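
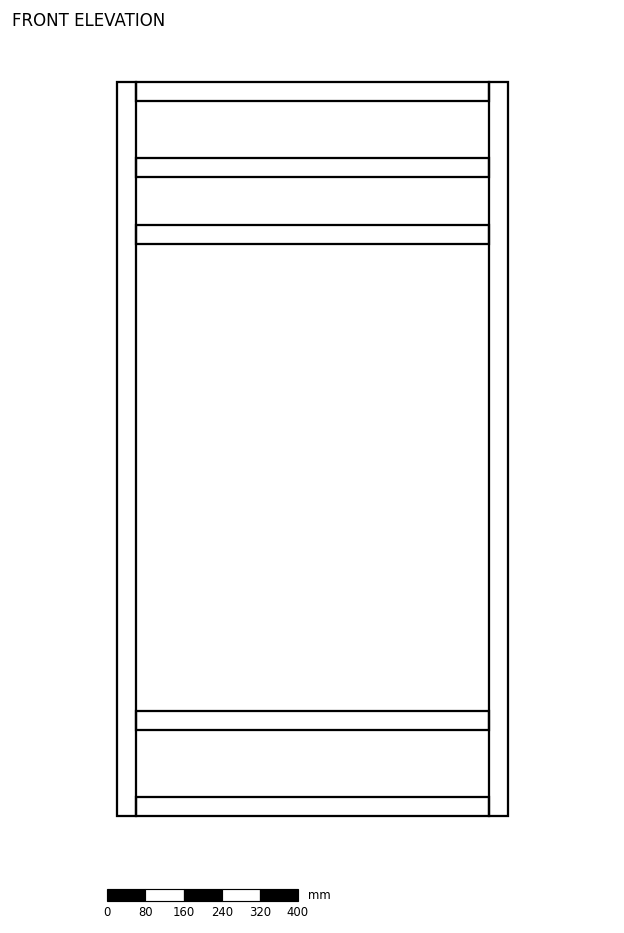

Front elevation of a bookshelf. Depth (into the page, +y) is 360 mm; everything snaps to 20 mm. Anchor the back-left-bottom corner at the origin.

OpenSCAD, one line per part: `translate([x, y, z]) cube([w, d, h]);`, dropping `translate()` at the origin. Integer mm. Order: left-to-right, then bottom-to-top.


cube([40, 360, 1540]);
translate([40, 0, 0]) cube([740, 360, 40]);
translate([40, 0, 180]) cube([740, 360, 40]);
translate([40, 0, 1200]) cube([740, 360, 40]);
translate([40, 0, 1340]) cube([740, 360, 40]);
translate([40, 0, 1500]) cube([740, 360, 40]);
translate([780, 0, 0]) cube([40, 360, 1540]);


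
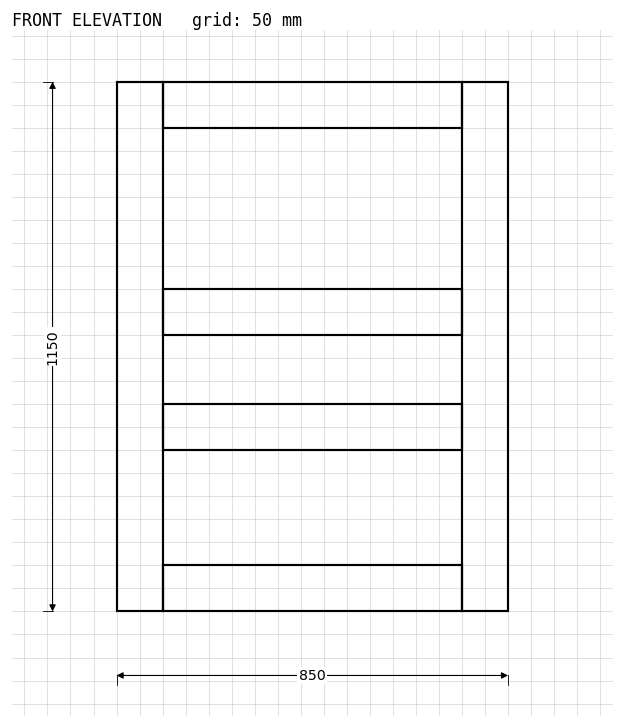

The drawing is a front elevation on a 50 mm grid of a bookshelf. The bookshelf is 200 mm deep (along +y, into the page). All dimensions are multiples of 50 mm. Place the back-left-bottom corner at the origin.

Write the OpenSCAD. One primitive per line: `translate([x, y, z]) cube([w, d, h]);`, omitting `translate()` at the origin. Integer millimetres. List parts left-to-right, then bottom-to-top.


cube([100, 200, 1150]);
translate([100, 0, 0]) cube([650, 200, 100]);
translate([100, 0, 350]) cube([650, 200, 100]);
translate([100, 0, 600]) cube([650, 200, 100]);
translate([100, 0, 1050]) cube([650, 200, 100]);
translate([750, 0, 0]) cube([100, 200, 1150]);


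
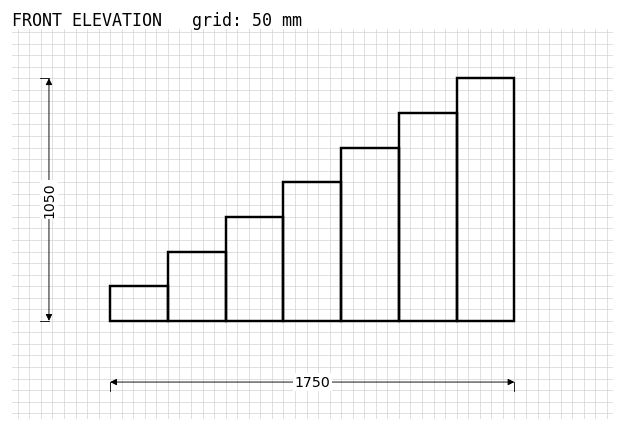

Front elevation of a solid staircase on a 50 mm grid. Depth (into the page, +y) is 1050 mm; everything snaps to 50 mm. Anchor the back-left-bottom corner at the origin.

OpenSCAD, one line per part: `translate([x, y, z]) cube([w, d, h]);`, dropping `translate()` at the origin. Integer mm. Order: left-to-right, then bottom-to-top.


cube([250, 1050, 150]);
translate([250, 0, 0]) cube([250, 1050, 300]);
translate([500, 0, 0]) cube([250, 1050, 450]);
translate([750, 0, 0]) cube([250, 1050, 600]);
translate([1000, 0, 0]) cube([250, 1050, 750]);
translate([1250, 0, 0]) cube([250, 1050, 900]);
translate([1500, 0, 0]) cube([250, 1050, 1050]);


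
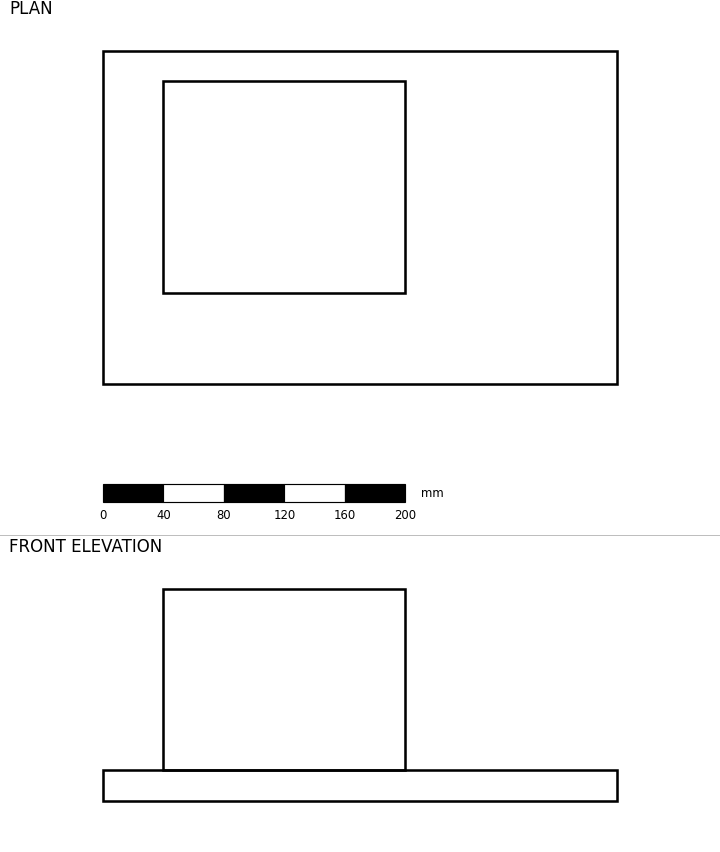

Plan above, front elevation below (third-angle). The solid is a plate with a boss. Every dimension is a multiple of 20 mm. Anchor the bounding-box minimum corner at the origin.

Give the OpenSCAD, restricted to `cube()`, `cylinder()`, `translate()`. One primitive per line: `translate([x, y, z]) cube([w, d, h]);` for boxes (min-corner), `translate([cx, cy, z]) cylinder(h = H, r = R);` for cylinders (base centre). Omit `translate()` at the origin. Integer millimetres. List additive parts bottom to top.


cube([340, 220, 20]);
translate([40, 60, 20]) cube([160, 140, 120]);


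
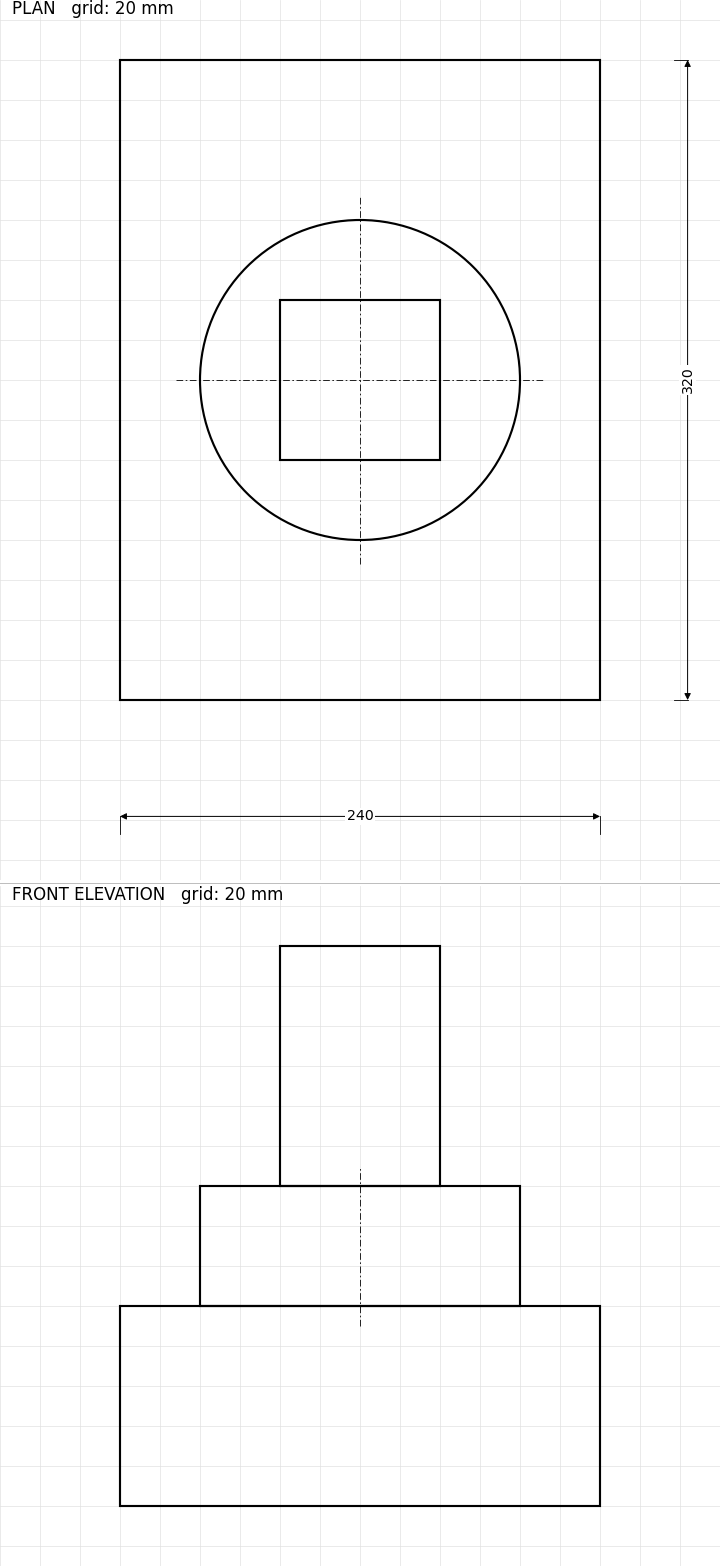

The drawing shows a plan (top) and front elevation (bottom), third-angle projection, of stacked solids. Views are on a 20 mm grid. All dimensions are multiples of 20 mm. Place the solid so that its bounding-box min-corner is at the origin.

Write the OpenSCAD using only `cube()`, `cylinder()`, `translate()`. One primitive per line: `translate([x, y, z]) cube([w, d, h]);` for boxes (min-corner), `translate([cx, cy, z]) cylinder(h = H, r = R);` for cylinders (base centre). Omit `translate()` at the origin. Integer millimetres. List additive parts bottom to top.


cube([240, 320, 100]);
translate([120, 160, 100]) cylinder(h = 60, r = 80);
translate([80, 120, 160]) cube([80, 80, 120]);


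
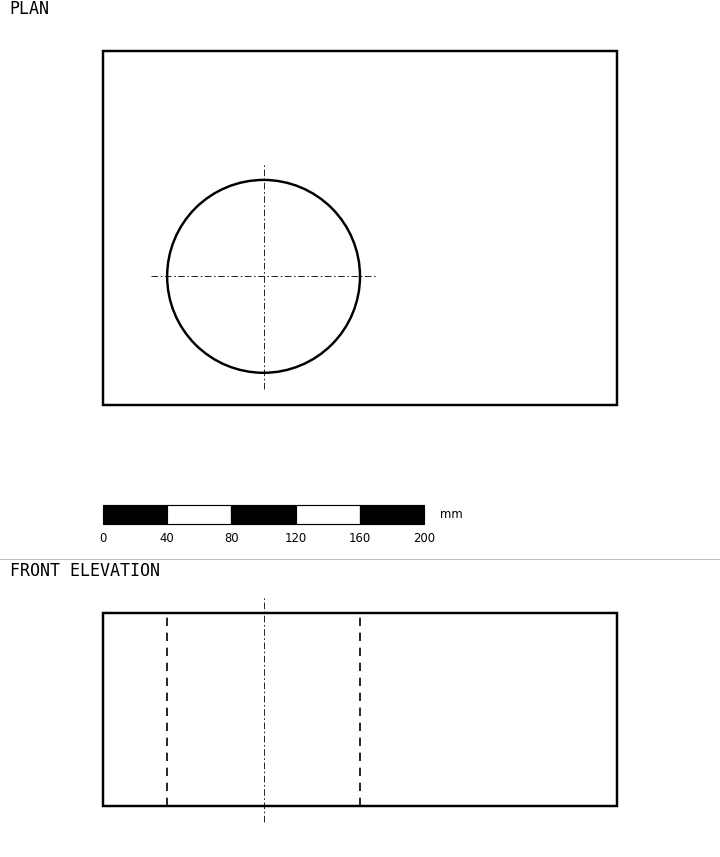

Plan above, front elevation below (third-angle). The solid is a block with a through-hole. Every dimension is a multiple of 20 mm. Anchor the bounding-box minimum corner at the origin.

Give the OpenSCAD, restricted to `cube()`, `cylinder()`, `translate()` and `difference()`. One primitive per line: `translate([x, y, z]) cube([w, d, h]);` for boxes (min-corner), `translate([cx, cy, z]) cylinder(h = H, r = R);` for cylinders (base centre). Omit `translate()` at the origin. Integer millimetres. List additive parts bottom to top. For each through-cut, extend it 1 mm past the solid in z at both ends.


difference() {
  cube([320, 220, 120]);
  translate([100, 80, -1]) cylinder(h = 122, r = 60);
}


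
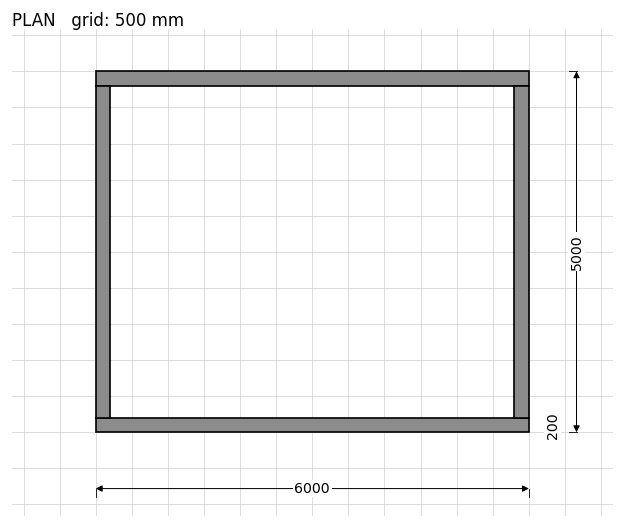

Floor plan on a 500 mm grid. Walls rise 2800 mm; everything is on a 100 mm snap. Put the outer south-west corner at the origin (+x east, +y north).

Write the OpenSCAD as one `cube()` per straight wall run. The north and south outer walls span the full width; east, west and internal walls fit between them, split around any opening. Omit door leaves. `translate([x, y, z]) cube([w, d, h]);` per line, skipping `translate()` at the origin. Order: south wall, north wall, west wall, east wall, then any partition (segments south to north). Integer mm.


cube([6000, 200, 2800]);
translate([0, 4800, 0]) cube([6000, 200, 2800]);
translate([0, 200, 0]) cube([200, 4600, 2800]);
translate([5800, 200, 0]) cube([200, 4600, 2800]);


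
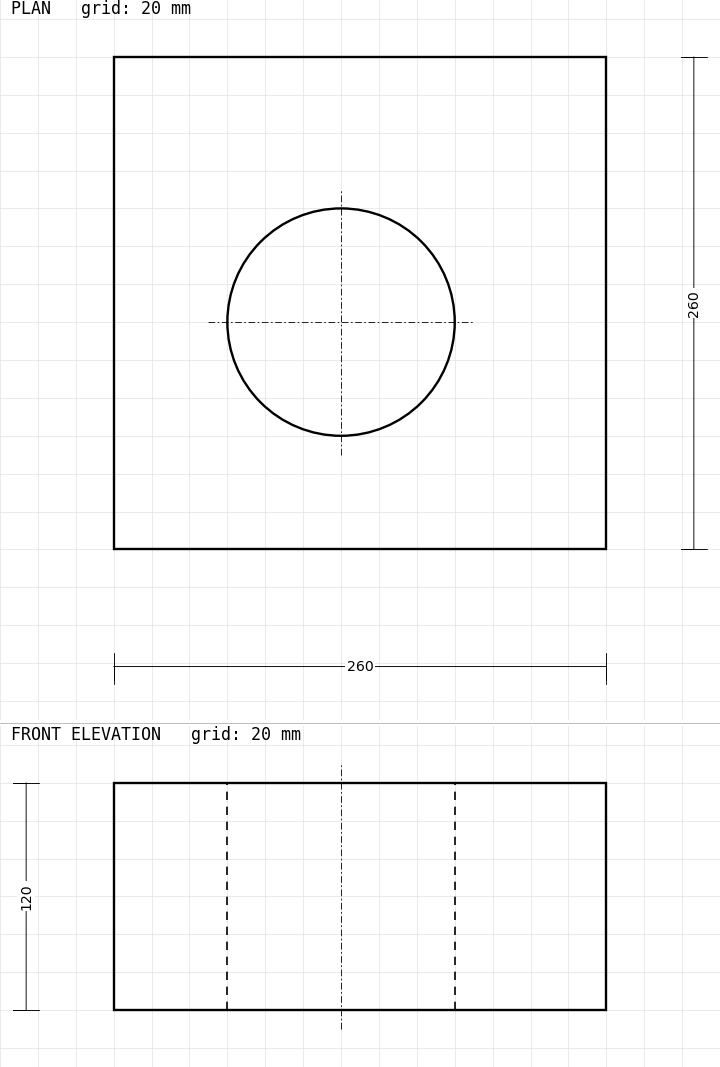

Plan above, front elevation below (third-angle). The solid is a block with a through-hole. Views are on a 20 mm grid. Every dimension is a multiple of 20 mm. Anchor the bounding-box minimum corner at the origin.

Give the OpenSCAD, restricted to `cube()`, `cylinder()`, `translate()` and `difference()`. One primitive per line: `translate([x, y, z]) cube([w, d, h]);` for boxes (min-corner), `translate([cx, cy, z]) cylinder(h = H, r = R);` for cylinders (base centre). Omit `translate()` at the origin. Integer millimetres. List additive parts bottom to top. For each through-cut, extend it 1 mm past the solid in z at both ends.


difference() {
  cube([260, 260, 120]);
  translate([120, 120, -1]) cylinder(h = 122, r = 60);
}


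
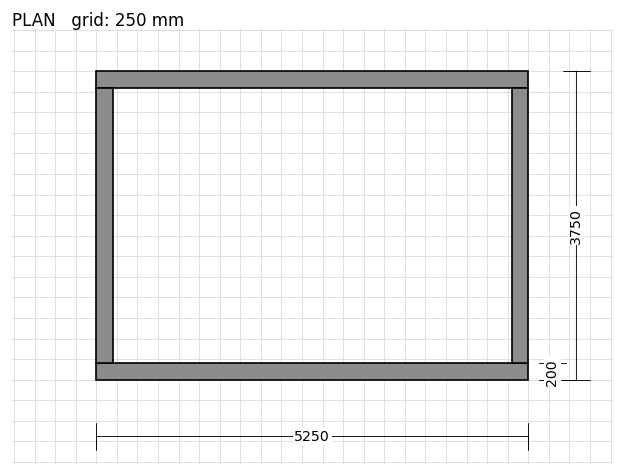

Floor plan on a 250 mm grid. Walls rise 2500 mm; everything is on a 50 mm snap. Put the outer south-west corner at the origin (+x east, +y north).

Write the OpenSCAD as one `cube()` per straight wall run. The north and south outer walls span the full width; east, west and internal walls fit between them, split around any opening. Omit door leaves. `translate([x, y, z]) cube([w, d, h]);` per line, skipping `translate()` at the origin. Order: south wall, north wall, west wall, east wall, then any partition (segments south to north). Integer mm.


cube([5250, 200, 2500]);
translate([0, 3550, 0]) cube([5250, 200, 2500]);
translate([0, 200, 0]) cube([200, 3350, 2500]);
translate([5050, 200, 0]) cube([200, 3350, 2500]);


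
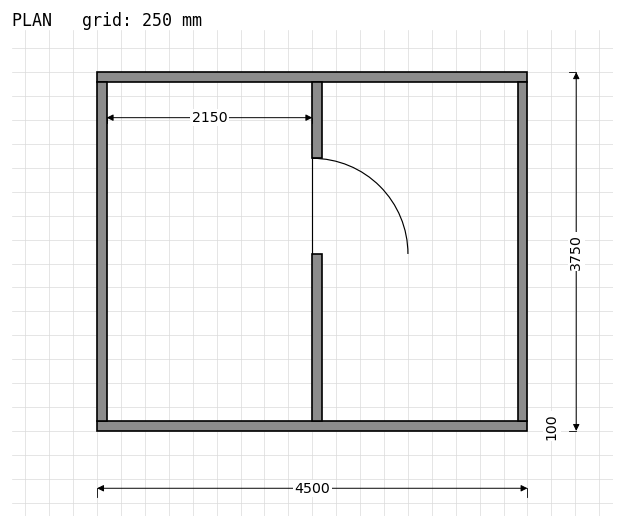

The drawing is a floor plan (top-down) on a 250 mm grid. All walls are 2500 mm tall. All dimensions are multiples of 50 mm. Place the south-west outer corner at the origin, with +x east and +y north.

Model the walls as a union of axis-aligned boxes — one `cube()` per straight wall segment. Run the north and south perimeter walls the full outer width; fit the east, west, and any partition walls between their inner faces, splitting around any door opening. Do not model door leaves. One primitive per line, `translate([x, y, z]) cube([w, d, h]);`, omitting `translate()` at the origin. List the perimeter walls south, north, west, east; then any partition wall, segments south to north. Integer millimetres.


cube([4500, 100, 2500]);
translate([0, 3650, 0]) cube([4500, 100, 2500]);
translate([0, 100, 0]) cube([100, 3550, 2500]);
translate([4400, 100, 0]) cube([100, 3550, 2500]);
translate([2250, 100, 0]) cube([100, 1750, 2500]);
translate([2250, 2850, 0]) cube([100, 800, 2500]);


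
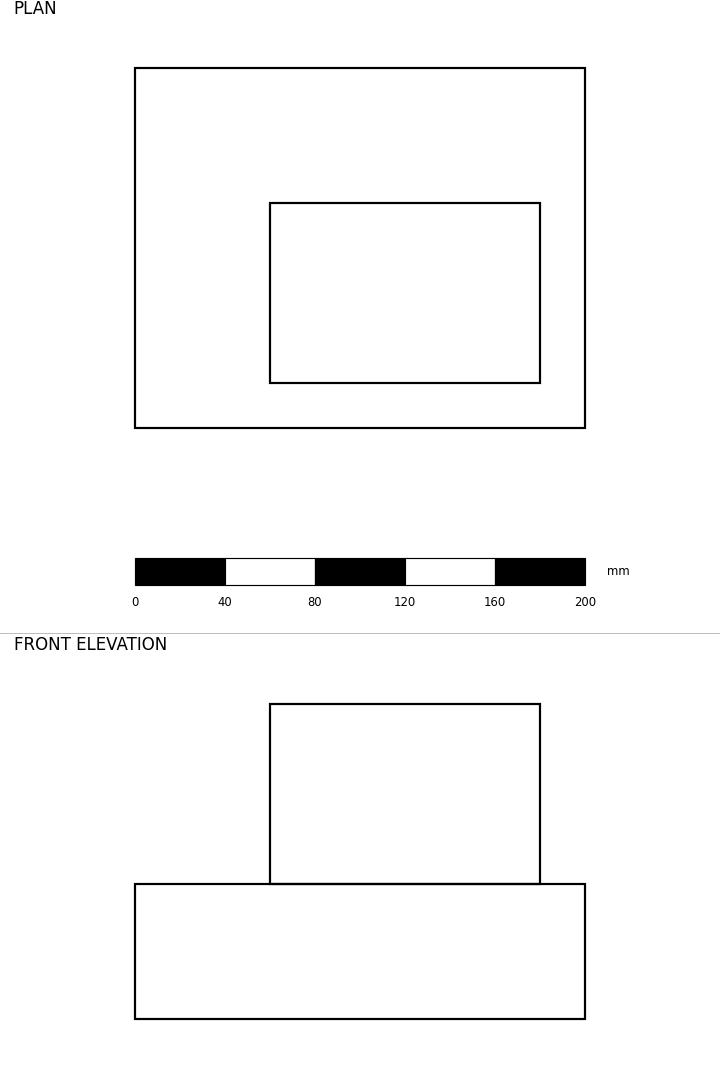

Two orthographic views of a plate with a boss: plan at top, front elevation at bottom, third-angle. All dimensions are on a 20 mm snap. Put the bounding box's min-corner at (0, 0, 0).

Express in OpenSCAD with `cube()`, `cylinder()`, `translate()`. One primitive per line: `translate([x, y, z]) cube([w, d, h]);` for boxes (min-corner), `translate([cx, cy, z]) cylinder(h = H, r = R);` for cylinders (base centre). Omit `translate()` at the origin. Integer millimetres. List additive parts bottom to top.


cube([200, 160, 60]);
translate([60, 20, 60]) cube([120, 80, 80]);


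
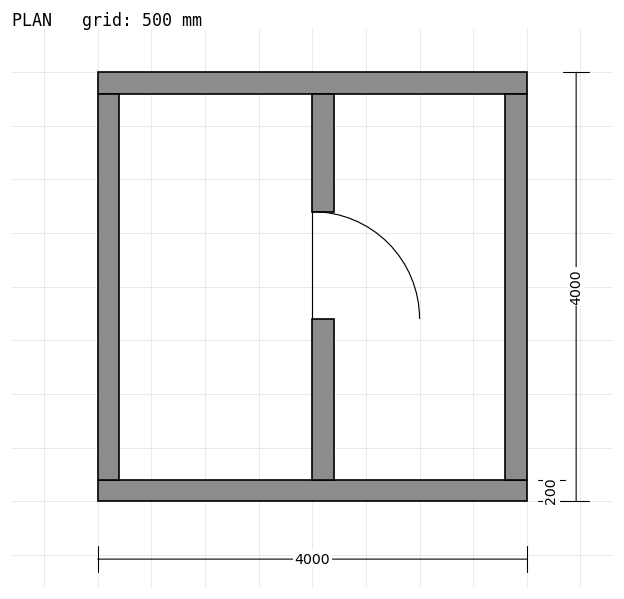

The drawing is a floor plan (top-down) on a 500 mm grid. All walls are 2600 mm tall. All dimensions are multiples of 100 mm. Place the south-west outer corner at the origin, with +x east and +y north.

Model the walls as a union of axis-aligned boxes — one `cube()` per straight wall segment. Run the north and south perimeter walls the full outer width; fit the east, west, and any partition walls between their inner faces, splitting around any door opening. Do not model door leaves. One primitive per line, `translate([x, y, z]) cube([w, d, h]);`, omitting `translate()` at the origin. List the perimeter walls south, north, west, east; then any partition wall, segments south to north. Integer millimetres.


cube([4000, 200, 2600]);
translate([0, 3800, 0]) cube([4000, 200, 2600]);
translate([0, 200, 0]) cube([200, 3600, 2600]);
translate([3800, 200, 0]) cube([200, 3600, 2600]);
translate([2000, 200, 0]) cube([200, 1500, 2600]);
translate([2000, 2700, 0]) cube([200, 1100, 2600]);


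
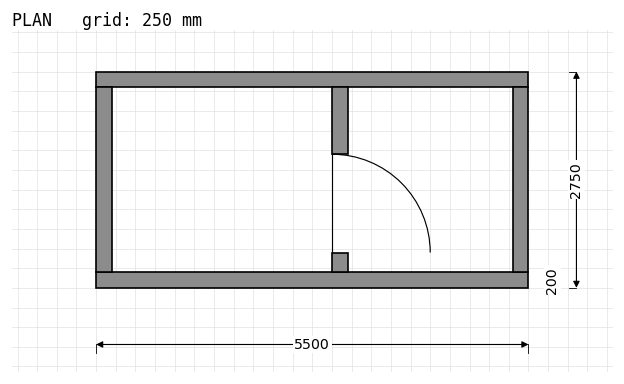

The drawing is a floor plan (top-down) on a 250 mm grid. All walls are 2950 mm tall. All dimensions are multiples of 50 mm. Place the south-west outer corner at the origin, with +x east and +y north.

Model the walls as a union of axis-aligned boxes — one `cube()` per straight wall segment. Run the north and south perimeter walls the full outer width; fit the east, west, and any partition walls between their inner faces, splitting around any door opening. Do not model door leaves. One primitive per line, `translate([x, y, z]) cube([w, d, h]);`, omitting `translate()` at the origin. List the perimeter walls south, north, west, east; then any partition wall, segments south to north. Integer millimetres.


cube([5500, 200, 2950]);
translate([0, 2550, 0]) cube([5500, 200, 2950]);
translate([0, 200, 0]) cube([200, 2350, 2950]);
translate([5300, 200, 0]) cube([200, 2350, 2950]);
translate([3000, 200, 0]) cube([200, 250, 2950]);
translate([3000, 1700, 0]) cube([200, 850, 2950]);


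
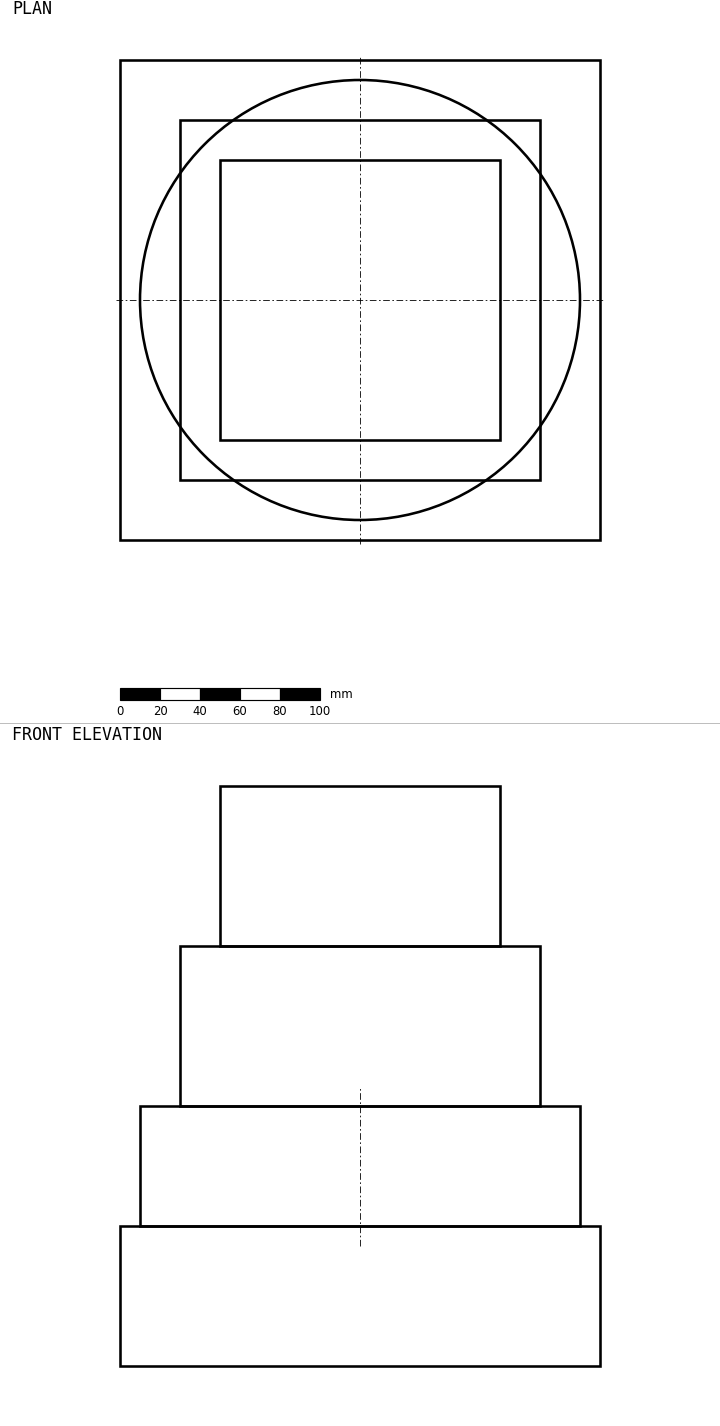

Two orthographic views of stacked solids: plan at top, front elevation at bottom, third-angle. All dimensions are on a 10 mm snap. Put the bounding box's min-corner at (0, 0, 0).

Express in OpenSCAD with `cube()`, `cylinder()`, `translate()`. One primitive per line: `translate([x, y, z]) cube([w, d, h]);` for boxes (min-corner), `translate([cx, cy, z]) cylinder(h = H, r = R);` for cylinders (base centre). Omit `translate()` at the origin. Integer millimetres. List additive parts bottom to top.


cube([240, 240, 70]);
translate([120, 120, 70]) cylinder(h = 60, r = 110);
translate([30, 30, 130]) cube([180, 180, 80]);
translate([50, 50, 210]) cube([140, 140, 80]);


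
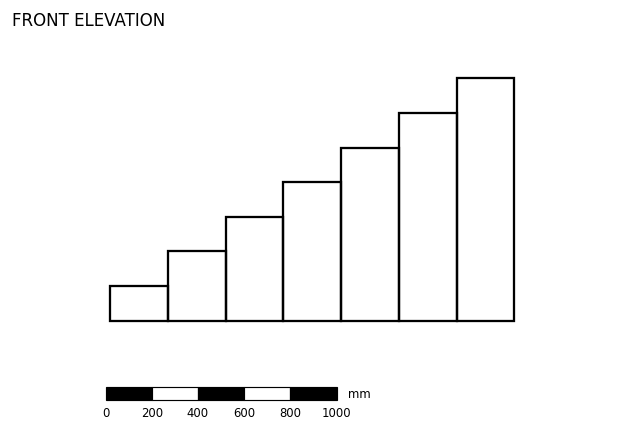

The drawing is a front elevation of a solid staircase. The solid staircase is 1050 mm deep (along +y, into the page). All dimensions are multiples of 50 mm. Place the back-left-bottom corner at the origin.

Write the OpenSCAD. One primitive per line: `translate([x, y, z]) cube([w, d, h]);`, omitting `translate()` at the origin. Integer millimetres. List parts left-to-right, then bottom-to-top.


cube([250, 1050, 150]);
translate([250, 0, 0]) cube([250, 1050, 300]);
translate([500, 0, 0]) cube([250, 1050, 450]);
translate([750, 0, 0]) cube([250, 1050, 600]);
translate([1000, 0, 0]) cube([250, 1050, 750]);
translate([1250, 0, 0]) cube([250, 1050, 900]);
translate([1500, 0, 0]) cube([250, 1050, 1050]);


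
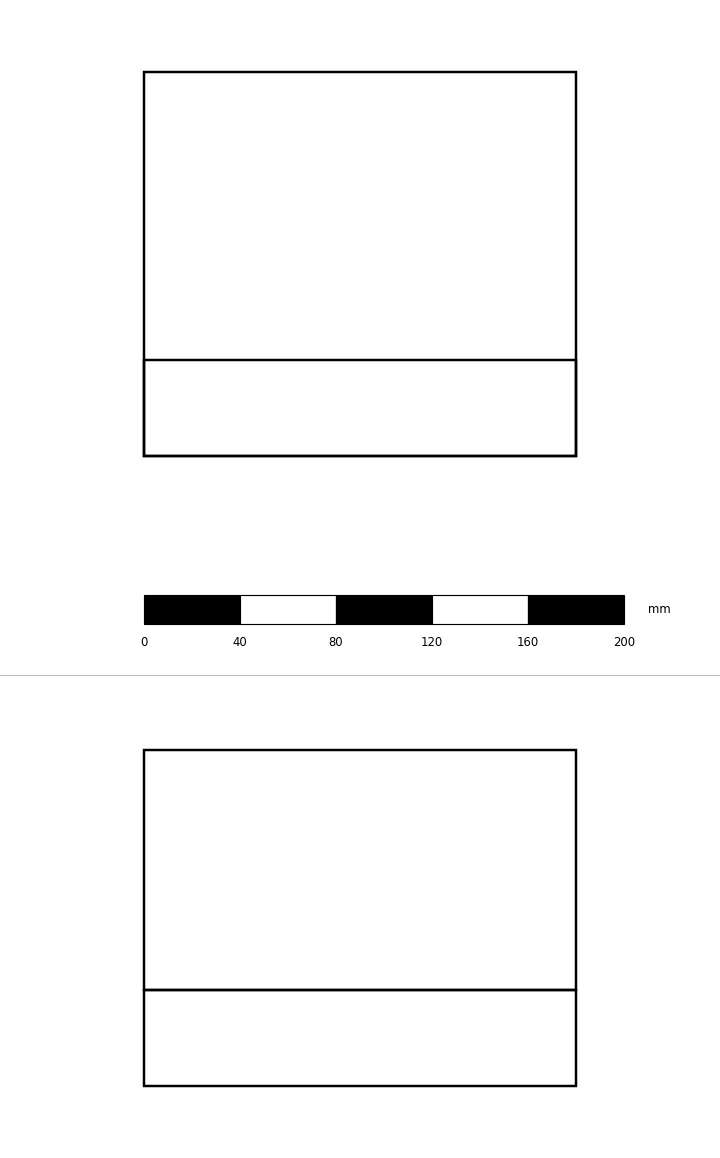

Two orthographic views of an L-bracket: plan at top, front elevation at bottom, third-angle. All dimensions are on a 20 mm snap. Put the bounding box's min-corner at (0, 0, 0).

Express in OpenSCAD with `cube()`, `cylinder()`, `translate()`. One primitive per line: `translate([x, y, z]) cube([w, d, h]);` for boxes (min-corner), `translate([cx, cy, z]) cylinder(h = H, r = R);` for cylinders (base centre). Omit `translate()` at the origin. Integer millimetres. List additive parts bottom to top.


cube([180, 160, 40]);
translate([0, 0, 40]) cube([180, 40, 100]);


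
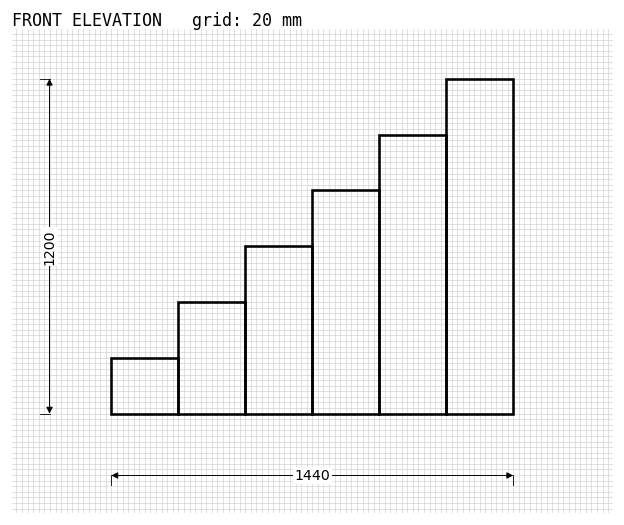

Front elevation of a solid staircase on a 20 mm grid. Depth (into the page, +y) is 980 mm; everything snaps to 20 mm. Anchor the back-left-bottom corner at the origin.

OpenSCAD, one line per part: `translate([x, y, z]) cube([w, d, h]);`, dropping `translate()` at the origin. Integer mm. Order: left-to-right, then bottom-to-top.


cube([240, 980, 200]);
translate([240, 0, 0]) cube([240, 980, 400]);
translate([480, 0, 0]) cube([240, 980, 600]);
translate([720, 0, 0]) cube([240, 980, 800]);
translate([960, 0, 0]) cube([240, 980, 1000]);
translate([1200, 0, 0]) cube([240, 980, 1200]);


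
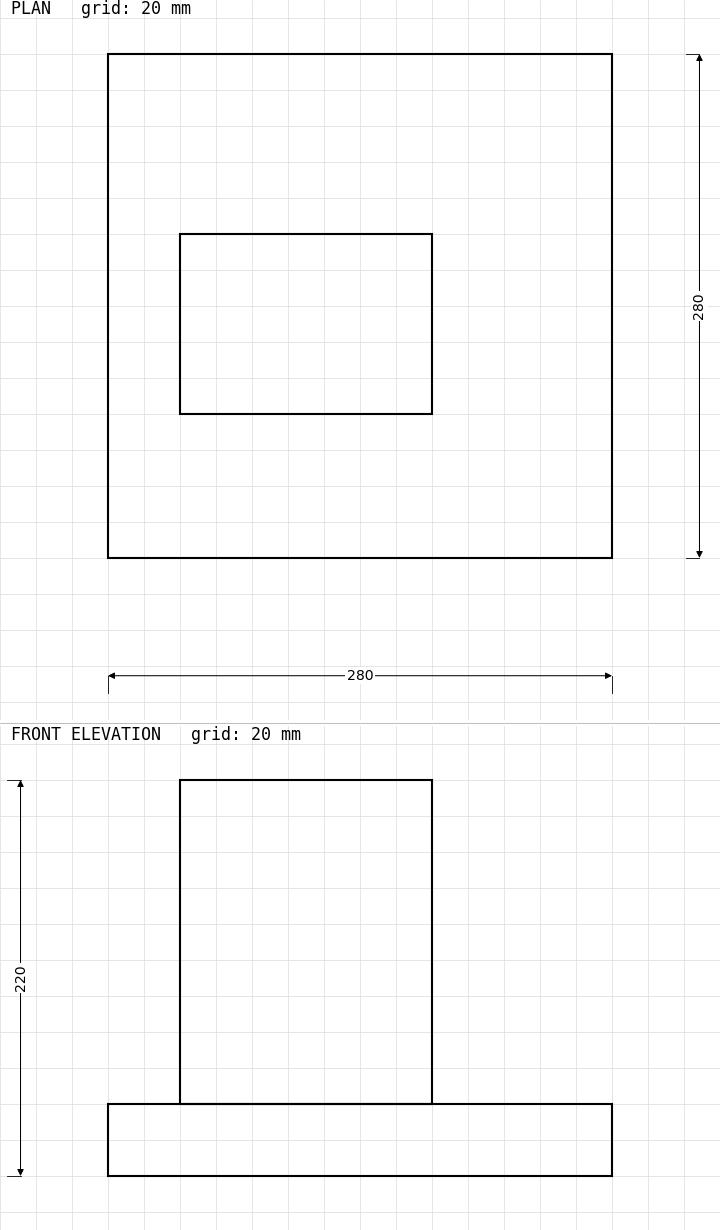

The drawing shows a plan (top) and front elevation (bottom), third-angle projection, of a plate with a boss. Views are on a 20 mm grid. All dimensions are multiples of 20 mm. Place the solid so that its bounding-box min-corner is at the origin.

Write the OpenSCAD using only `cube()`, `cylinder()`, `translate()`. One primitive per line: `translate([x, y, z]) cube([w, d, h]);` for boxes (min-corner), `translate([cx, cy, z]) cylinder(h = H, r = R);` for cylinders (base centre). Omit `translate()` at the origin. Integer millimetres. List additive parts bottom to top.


cube([280, 280, 40]);
translate([40, 80, 40]) cube([140, 100, 180]);


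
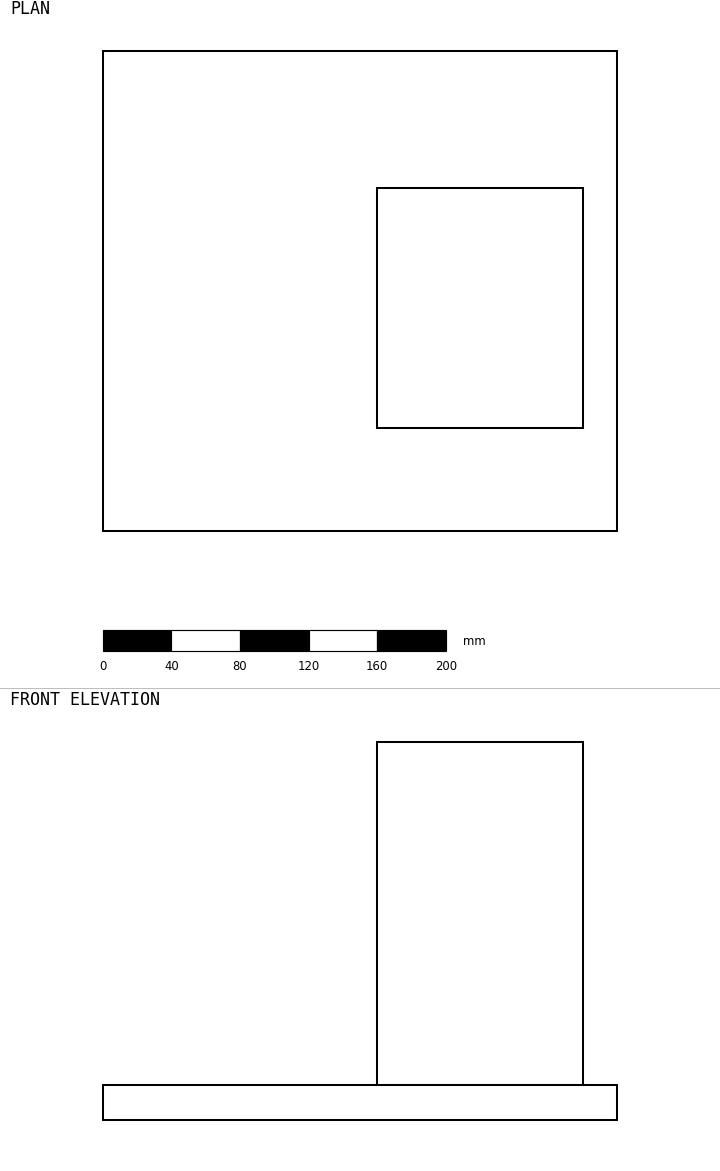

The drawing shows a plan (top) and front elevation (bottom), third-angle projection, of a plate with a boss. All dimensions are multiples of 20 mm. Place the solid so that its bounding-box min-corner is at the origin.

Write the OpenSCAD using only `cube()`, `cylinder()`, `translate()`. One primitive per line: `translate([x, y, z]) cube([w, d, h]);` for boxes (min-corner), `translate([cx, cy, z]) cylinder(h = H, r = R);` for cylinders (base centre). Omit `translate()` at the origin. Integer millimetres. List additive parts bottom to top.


cube([300, 280, 20]);
translate([160, 60, 20]) cube([120, 140, 200]);


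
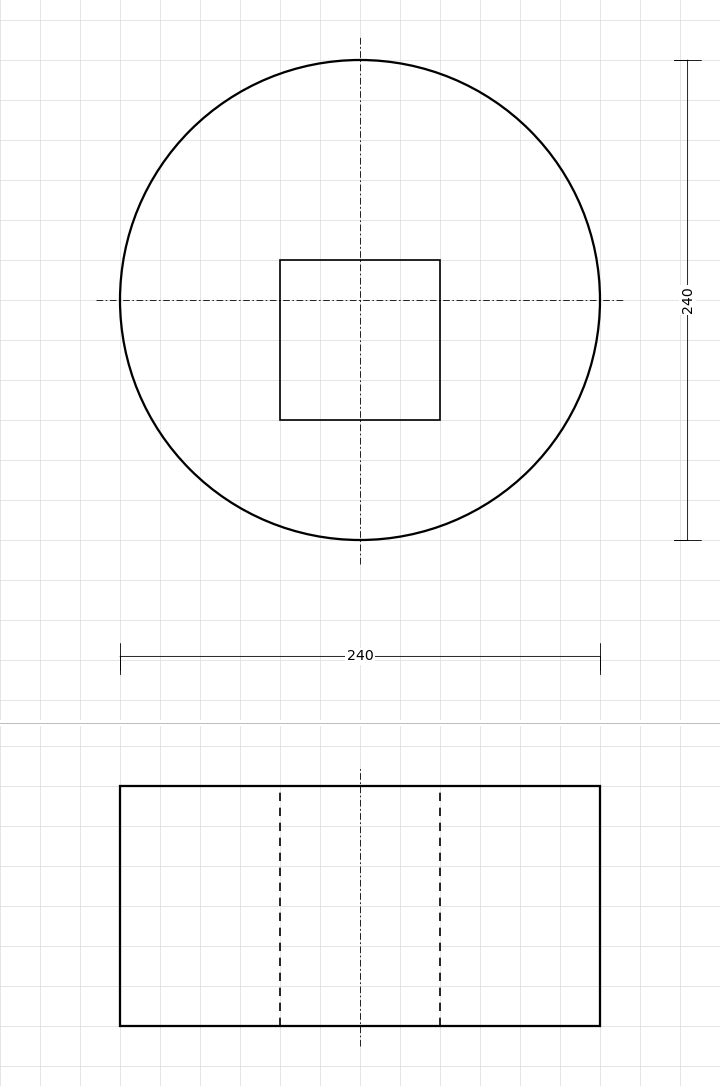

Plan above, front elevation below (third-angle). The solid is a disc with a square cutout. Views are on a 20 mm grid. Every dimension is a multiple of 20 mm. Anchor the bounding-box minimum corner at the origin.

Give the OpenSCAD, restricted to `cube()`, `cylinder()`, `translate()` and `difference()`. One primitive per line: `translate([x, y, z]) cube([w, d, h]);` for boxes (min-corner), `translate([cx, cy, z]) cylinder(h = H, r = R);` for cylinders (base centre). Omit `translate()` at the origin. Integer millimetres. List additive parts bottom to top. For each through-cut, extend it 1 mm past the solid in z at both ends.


difference() {
  translate([120, 120, 0]) cylinder(h = 120, r = 120);
  translate([80, 60, -1]) cube([80, 80, 122]);
}


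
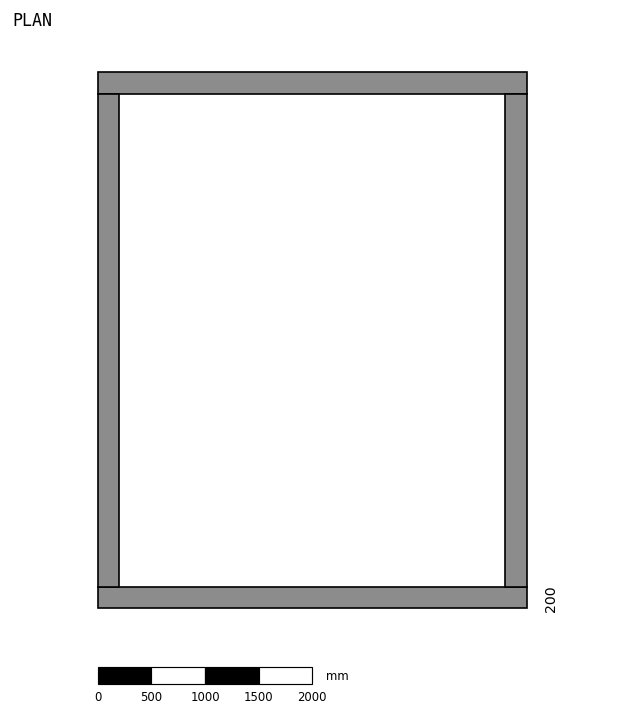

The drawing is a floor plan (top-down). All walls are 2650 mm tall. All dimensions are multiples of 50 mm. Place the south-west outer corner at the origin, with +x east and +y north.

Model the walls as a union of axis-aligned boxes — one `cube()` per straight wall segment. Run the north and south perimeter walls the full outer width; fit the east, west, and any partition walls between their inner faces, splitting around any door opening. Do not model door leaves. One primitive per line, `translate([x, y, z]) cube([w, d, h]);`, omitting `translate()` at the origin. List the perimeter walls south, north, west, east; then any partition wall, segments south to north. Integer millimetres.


cube([4000, 200, 2650]);
translate([0, 4800, 0]) cube([4000, 200, 2650]);
translate([0, 200, 0]) cube([200, 4600, 2650]);
translate([3800, 200, 0]) cube([200, 4600, 2650]);


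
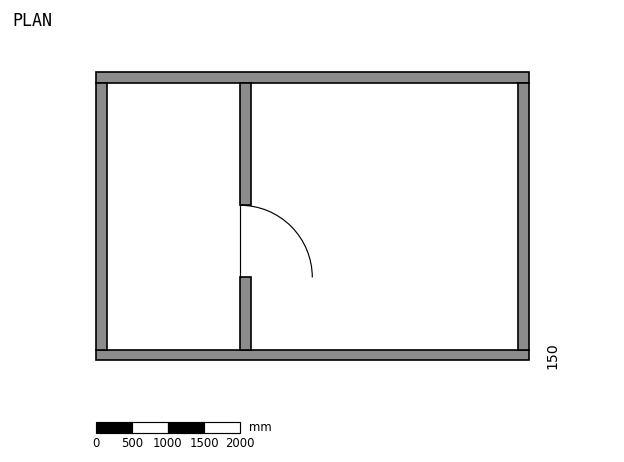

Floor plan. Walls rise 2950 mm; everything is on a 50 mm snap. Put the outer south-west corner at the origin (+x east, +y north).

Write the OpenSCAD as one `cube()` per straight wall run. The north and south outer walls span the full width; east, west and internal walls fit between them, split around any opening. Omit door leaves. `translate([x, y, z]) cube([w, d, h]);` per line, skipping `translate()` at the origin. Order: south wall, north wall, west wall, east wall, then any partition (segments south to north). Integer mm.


cube([6000, 150, 2950]);
translate([0, 3850, 0]) cube([6000, 150, 2950]);
translate([0, 150, 0]) cube([150, 3700, 2950]);
translate([5850, 150, 0]) cube([150, 3700, 2950]);
translate([2000, 150, 0]) cube([150, 1000, 2950]);
translate([2000, 2150, 0]) cube([150, 1700, 2950]);


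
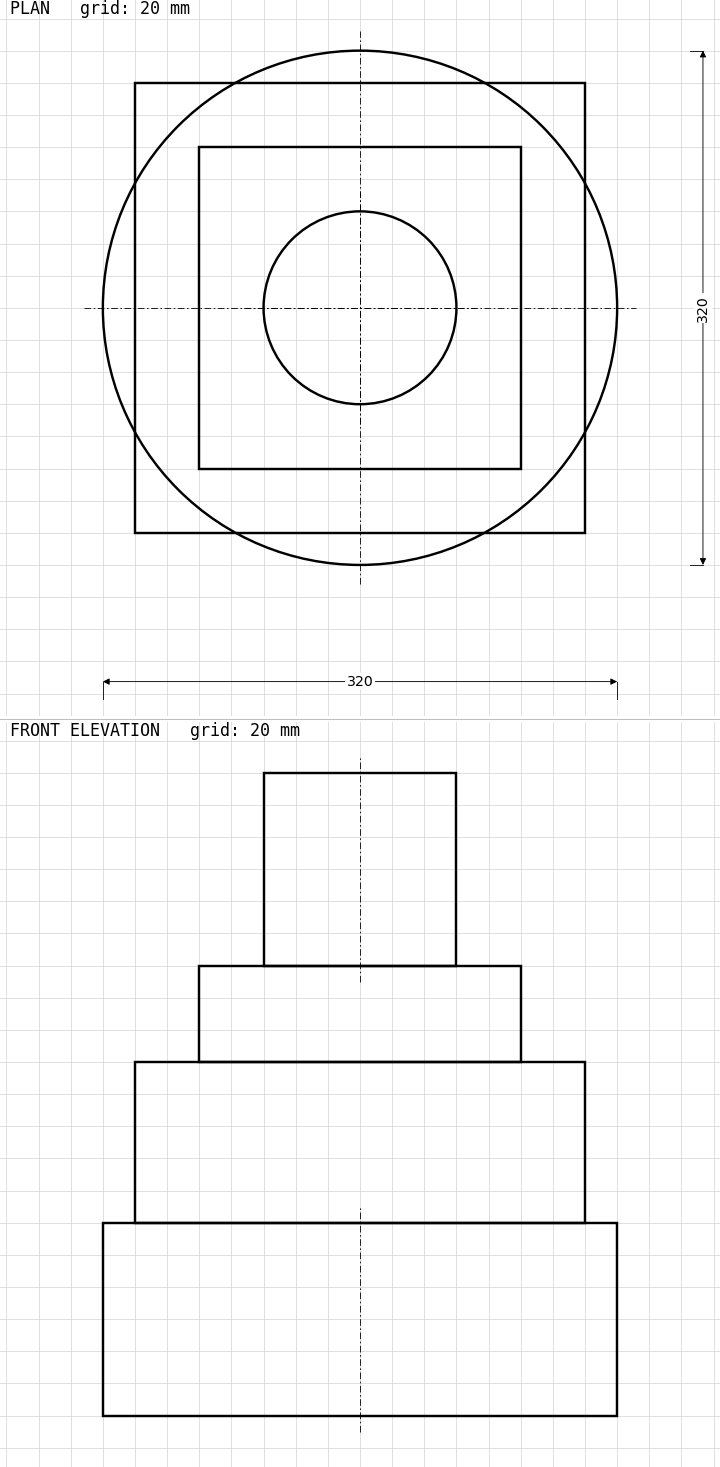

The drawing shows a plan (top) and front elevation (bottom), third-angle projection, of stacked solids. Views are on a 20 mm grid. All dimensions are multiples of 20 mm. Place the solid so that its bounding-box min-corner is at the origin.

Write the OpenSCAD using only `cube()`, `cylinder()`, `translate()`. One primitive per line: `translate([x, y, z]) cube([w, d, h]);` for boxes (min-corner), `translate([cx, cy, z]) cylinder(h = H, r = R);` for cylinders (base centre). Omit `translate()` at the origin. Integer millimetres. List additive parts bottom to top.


translate([160, 160, 0]) cylinder(h = 120, r = 160);
translate([20, 20, 120]) cube([280, 280, 100]);
translate([60, 60, 220]) cube([200, 200, 60]);
translate([160, 160, 280]) cylinder(h = 120, r = 60);


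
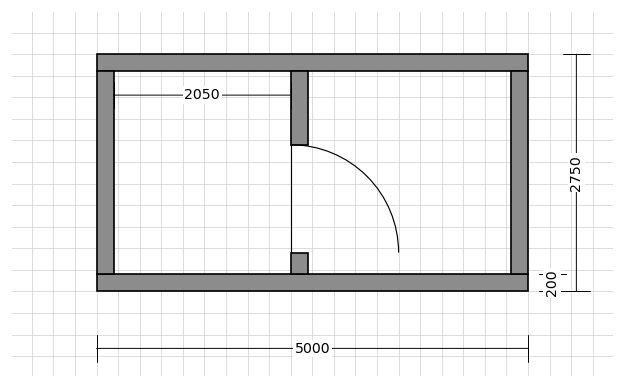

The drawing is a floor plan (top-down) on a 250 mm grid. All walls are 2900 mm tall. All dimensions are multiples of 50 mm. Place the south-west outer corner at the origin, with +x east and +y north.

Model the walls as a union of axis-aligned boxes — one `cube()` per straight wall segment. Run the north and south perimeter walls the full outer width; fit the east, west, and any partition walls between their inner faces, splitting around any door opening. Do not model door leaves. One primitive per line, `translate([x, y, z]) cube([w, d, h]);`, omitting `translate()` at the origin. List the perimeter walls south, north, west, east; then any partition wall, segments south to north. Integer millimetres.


cube([5000, 200, 2900]);
translate([0, 2550, 0]) cube([5000, 200, 2900]);
translate([0, 200, 0]) cube([200, 2350, 2900]);
translate([4800, 200, 0]) cube([200, 2350, 2900]);
translate([2250, 200, 0]) cube([200, 250, 2900]);
translate([2250, 1700, 0]) cube([200, 850, 2900]);


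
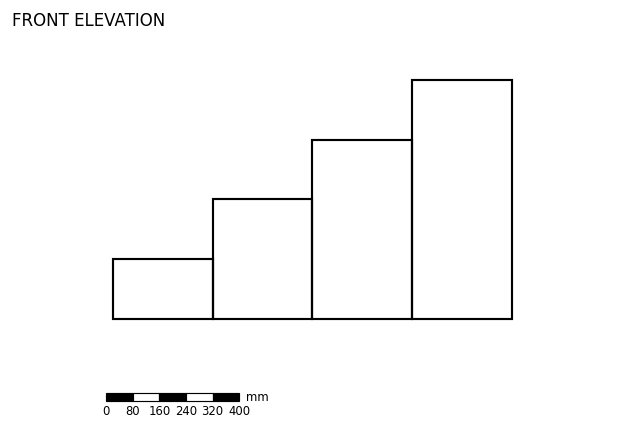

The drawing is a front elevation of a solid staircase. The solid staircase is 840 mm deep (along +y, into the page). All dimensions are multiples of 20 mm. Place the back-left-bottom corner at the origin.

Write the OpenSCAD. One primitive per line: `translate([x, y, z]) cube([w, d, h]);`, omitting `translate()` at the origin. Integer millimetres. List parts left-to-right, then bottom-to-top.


cube([300, 840, 180]);
translate([300, 0, 0]) cube([300, 840, 360]);
translate([600, 0, 0]) cube([300, 840, 540]);
translate([900, 0, 0]) cube([300, 840, 720]);


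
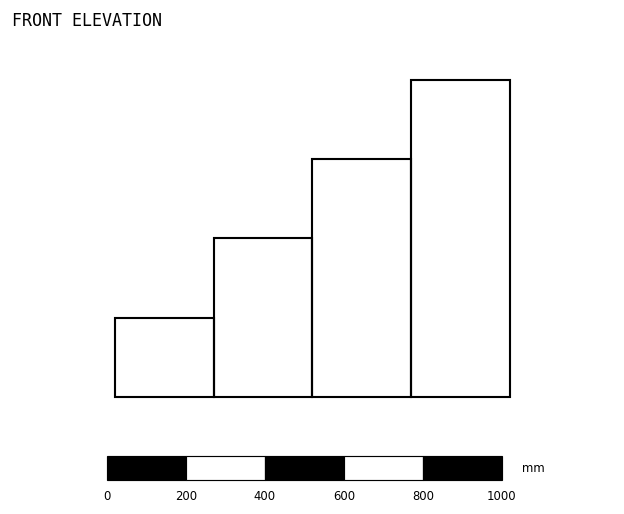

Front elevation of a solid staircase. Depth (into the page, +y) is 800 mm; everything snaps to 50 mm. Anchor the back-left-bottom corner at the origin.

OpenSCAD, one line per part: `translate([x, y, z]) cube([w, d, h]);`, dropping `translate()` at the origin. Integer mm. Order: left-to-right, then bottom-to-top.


cube([250, 800, 200]);
translate([250, 0, 0]) cube([250, 800, 400]);
translate([500, 0, 0]) cube([250, 800, 600]);
translate([750, 0, 0]) cube([250, 800, 800]);


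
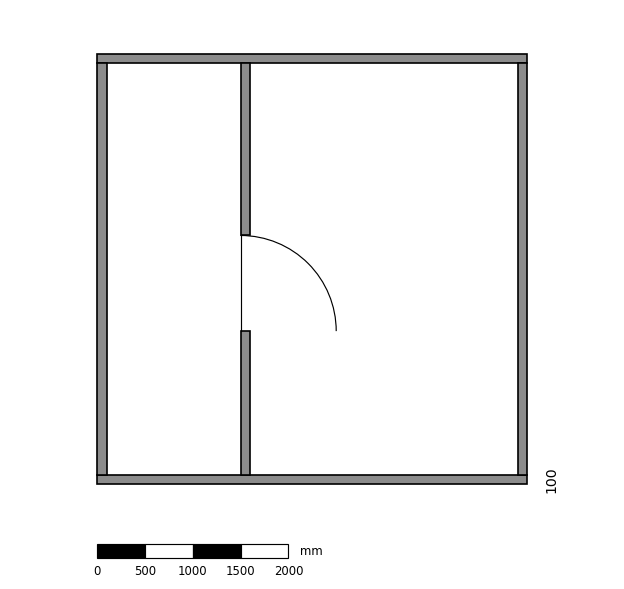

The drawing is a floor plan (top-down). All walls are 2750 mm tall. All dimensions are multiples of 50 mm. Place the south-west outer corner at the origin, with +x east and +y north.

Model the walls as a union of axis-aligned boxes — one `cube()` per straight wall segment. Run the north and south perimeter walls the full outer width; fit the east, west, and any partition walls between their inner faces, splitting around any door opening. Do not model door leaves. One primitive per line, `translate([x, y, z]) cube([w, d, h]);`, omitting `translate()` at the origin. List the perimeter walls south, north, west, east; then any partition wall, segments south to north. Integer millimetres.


cube([4500, 100, 2750]);
translate([0, 4400, 0]) cube([4500, 100, 2750]);
translate([0, 100, 0]) cube([100, 4300, 2750]);
translate([4400, 100, 0]) cube([100, 4300, 2750]);
translate([1500, 100, 0]) cube([100, 1500, 2750]);
translate([1500, 2600, 0]) cube([100, 1800, 2750]);


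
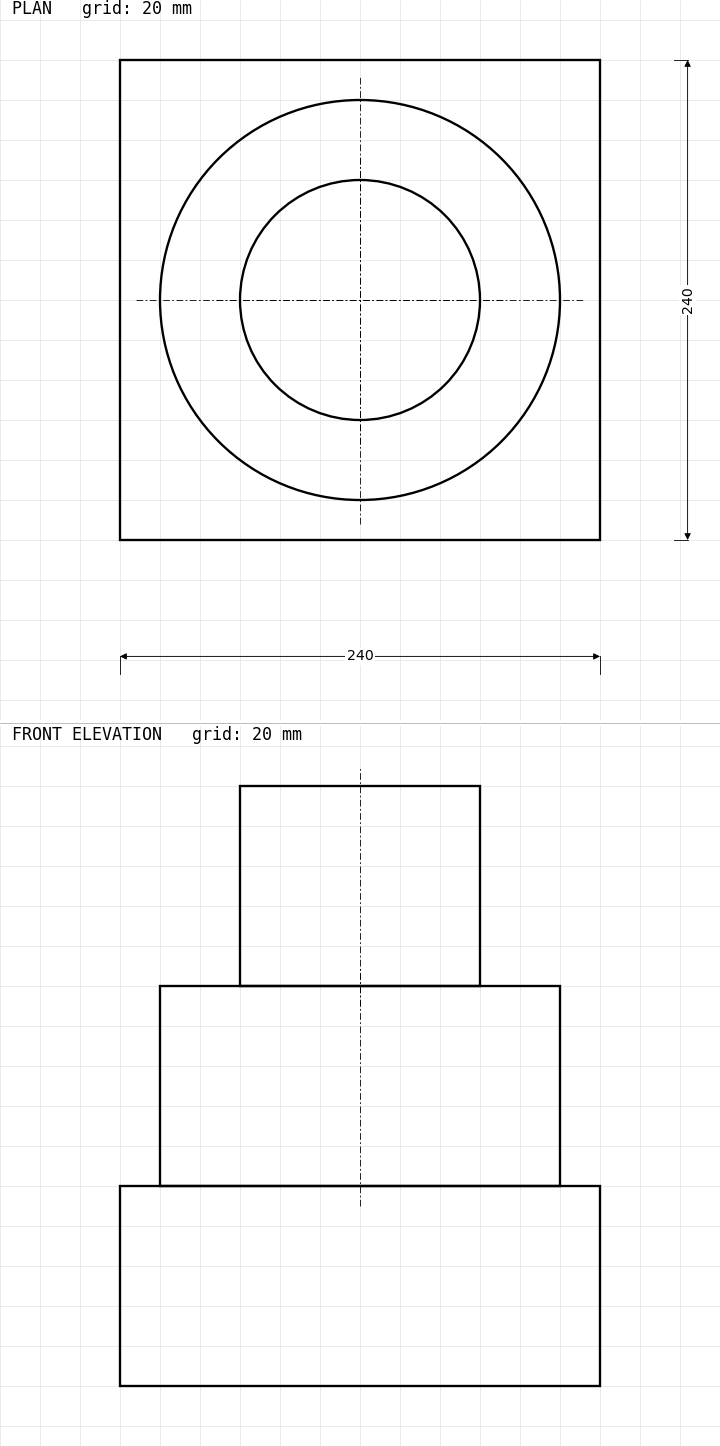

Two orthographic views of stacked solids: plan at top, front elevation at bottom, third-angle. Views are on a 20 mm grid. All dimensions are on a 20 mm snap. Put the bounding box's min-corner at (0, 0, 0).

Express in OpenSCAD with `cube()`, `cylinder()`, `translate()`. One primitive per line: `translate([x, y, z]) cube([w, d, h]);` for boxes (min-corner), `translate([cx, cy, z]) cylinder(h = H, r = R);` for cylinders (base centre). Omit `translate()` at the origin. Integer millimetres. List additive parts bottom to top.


cube([240, 240, 100]);
translate([120, 120, 100]) cylinder(h = 100, r = 100);
translate([120, 120, 200]) cylinder(h = 100, r = 60);


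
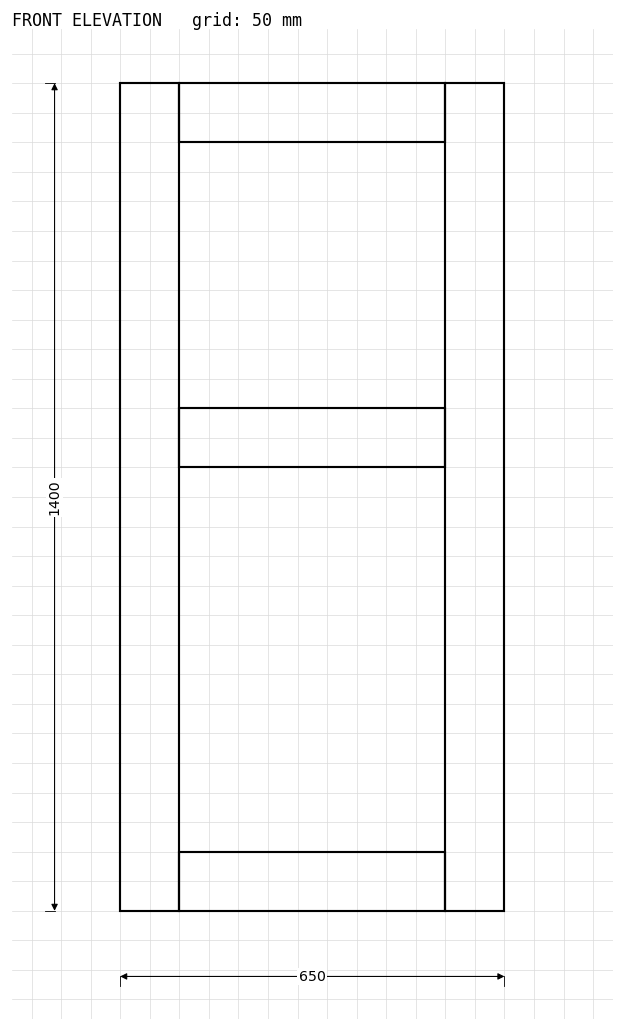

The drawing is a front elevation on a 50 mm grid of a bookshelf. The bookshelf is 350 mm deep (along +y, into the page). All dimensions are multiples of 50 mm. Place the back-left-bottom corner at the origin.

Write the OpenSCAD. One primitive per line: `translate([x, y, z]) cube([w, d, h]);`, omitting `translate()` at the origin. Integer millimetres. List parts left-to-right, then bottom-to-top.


cube([100, 350, 1400]);
translate([100, 0, 0]) cube([450, 350, 100]);
translate([100, 0, 750]) cube([450, 350, 100]);
translate([100, 0, 1300]) cube([450, 350, 100]);
translate([550, 0, 0]) cube([100, 350, 1400]);


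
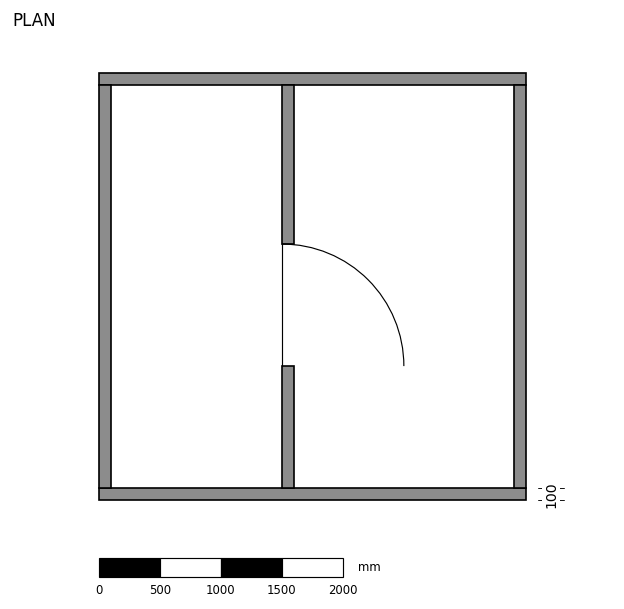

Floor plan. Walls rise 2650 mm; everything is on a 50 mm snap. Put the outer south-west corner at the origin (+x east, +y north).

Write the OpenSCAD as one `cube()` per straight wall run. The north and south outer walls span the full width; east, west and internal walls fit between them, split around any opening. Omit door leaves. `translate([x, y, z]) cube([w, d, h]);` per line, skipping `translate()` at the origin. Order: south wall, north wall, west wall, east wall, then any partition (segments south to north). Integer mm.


cube([3500, 100, 2650]);
translate([0, 3400, 0]) cube([3500, 100, 2650]);
translate([0, 100, 0]) cube([100, 3300, 2650]);
translate([3400, 100, 0]) cube([100, 3300, 2650]);
translate([1500, 100, 0]) cube([100, 1000, 2650]);
translate([1500, 2100, 0]) cube([100, 1300, 2650]);


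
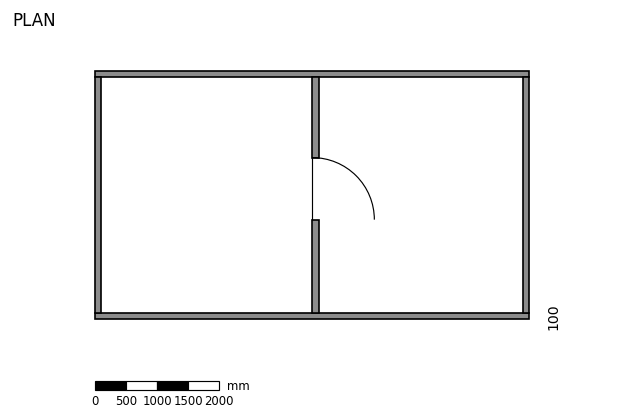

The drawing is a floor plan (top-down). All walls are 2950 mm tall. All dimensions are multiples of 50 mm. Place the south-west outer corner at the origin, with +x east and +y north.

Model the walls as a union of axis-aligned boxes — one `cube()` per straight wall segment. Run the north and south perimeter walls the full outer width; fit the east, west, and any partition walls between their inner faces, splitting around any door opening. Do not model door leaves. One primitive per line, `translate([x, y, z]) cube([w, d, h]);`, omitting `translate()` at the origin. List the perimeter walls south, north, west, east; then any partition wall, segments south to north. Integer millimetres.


cube([7000, 100, 2950]);
translate([0, 3900, 0]) cube([7000, 100, 2950]);
translate([0, 100, 0]) cube([100, 3800, 2950]);
translate([6900, 100, 0]) cube([100, 3800, 2950]);
translate([3500, 100, 0]) cube([100, 1500, 2950]);
translate([3500, 2600, 0]) cube([100, 1300, 2950]);


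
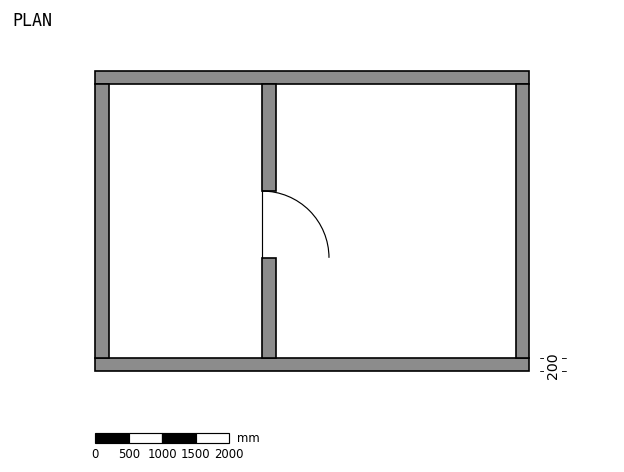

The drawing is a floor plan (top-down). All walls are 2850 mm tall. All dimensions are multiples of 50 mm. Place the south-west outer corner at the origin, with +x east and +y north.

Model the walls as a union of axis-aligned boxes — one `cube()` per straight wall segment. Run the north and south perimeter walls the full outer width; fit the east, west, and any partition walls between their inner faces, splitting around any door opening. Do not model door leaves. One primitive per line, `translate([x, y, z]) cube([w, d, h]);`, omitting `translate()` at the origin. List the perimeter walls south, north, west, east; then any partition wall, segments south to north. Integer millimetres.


cube([6500, 200, 2850]);
translate([0, 4300, 0]) cube([6500, 200, 2850]);
translate([0, 200, 0]) cube([200, 4100, 2850]);
translate([6300, 200, 0]) cube([200, 4100, 2850]);
translate([2500, 200, 0]) cube([200, 1500, 2850]);
translate([2500, 2700, 0]) cube([200, 1600, 2850]);


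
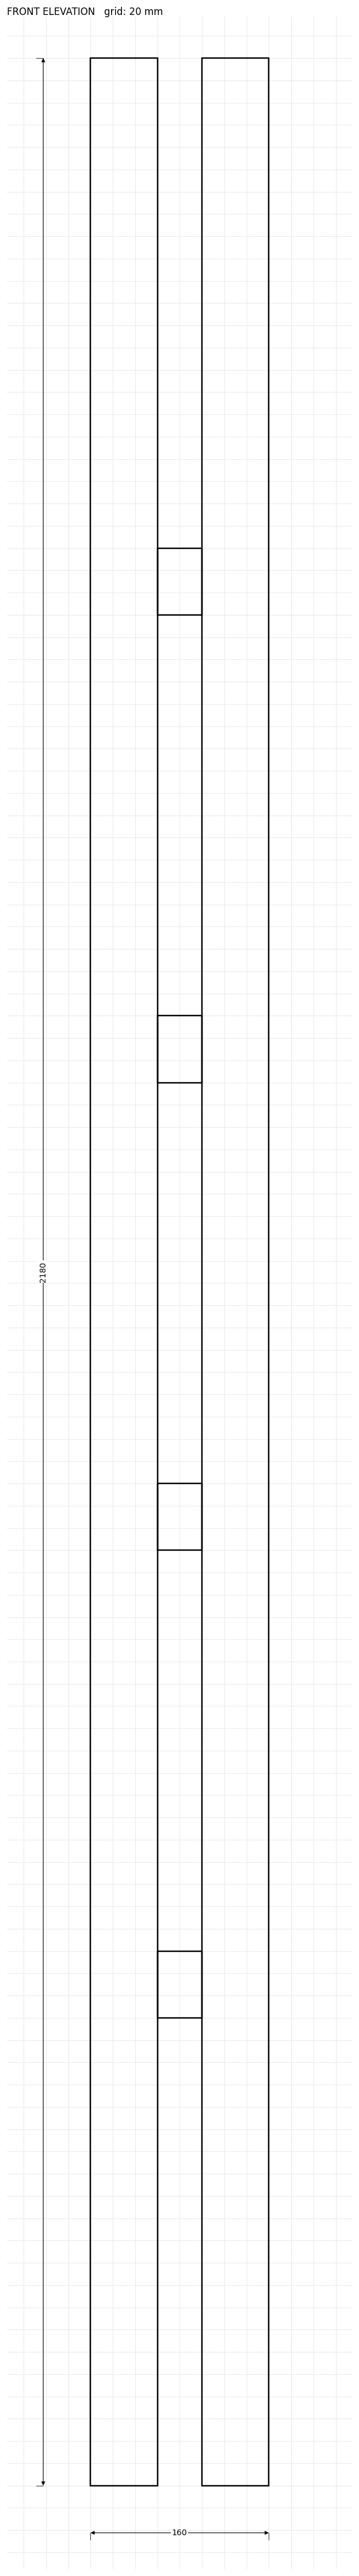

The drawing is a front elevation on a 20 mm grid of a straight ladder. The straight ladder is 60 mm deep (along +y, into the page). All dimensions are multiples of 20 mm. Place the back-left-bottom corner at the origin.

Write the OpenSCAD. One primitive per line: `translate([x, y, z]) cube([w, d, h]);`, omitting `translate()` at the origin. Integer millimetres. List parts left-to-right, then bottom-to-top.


cube([60, 60, 2180]);
translate([60, 0, 420]) cube([40, 60, 60]);
translate([60, 0, 840]) cube([40, 60, 60]);
translate([60, 0, 1260]) cube([40, 60, 60]);
translate([60, 0, 1680]) cube([40, 60, 60]);
translate([100, 0, 0]) cube([60, 60, 2180]);


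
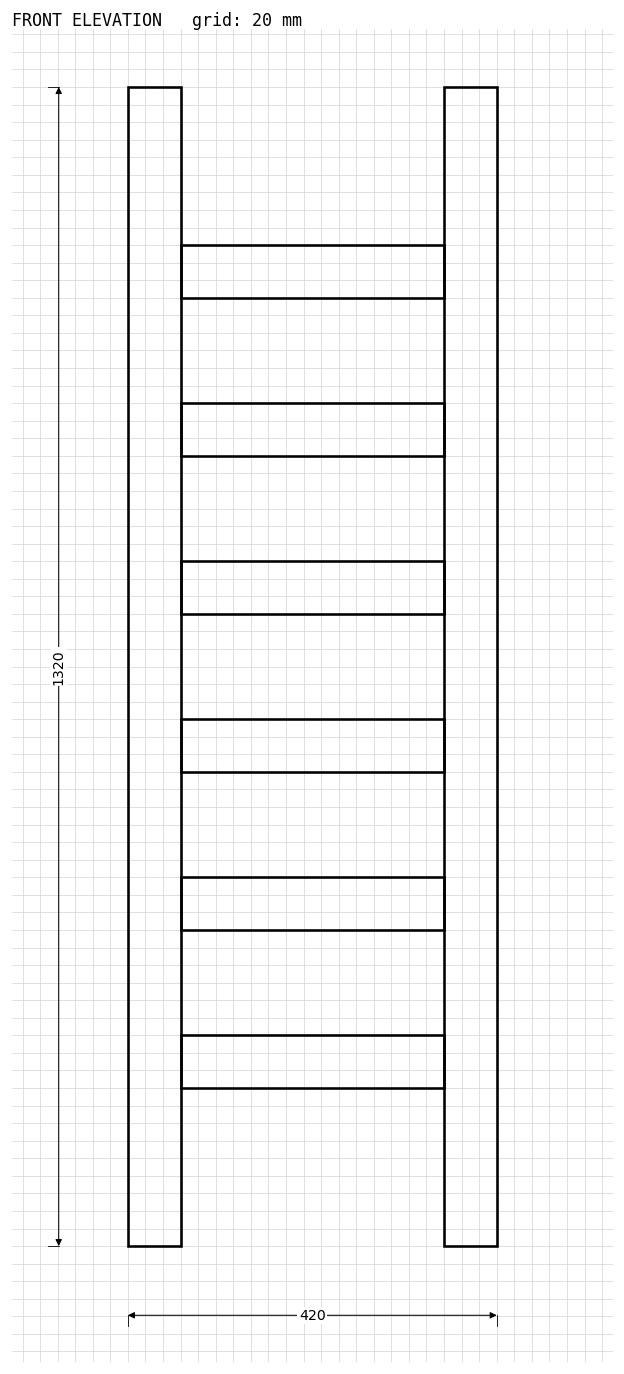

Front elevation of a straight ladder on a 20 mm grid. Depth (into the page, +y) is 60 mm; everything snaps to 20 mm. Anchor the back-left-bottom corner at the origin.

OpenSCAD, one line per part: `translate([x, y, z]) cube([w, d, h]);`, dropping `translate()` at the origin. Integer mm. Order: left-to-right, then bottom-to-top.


cube([60, 60, 1320]);
translate([60, 0, 180]) cube([300, 60, 60]);
translate([60, 0, 360]) cube([300, 60, 60]);
translate([60, 0, 540]) cube([300, 60, 60]);
translate([60, 0, 720]) cube([300, 60, 60]);
translate([60, 0, 900]) cube([300, 60, 60]);
translate([60, 0, 1080]) cube([300, 60, 60]);
translate([360, 0, 0]) cube([60, 60, 1320]);


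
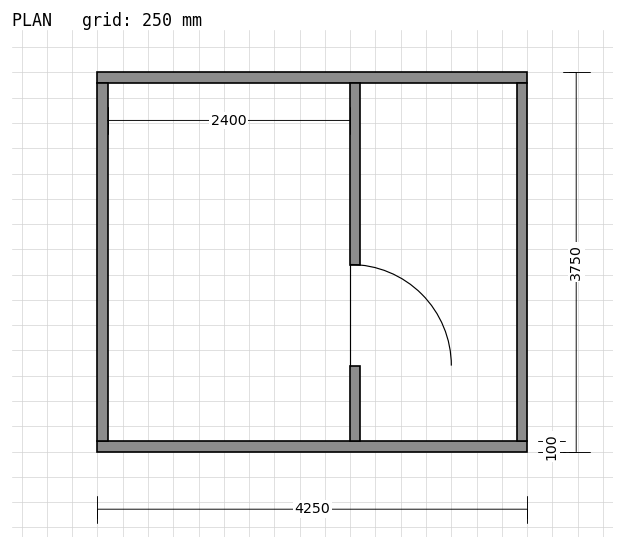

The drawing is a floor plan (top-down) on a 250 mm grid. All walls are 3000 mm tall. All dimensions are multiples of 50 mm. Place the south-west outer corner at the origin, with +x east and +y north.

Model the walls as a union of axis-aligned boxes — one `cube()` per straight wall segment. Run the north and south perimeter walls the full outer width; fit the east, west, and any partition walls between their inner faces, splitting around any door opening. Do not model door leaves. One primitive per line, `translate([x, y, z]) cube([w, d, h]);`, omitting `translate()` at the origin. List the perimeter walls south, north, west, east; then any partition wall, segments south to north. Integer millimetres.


cube([4250, 100, 3000]);
translate([0, 3650, 0]) cube([4250, 100, 3000]);
translate([0, 100, 0]) cube([100, 3550, 3000]);
translate([4150, 100, 0]) cube([100, 3550, 3000]);
translate([2500, 100, 0]) cube([100, 750, 3000]);
translate([2500, 1850, 0]) cube([100, 1800, 3000]);


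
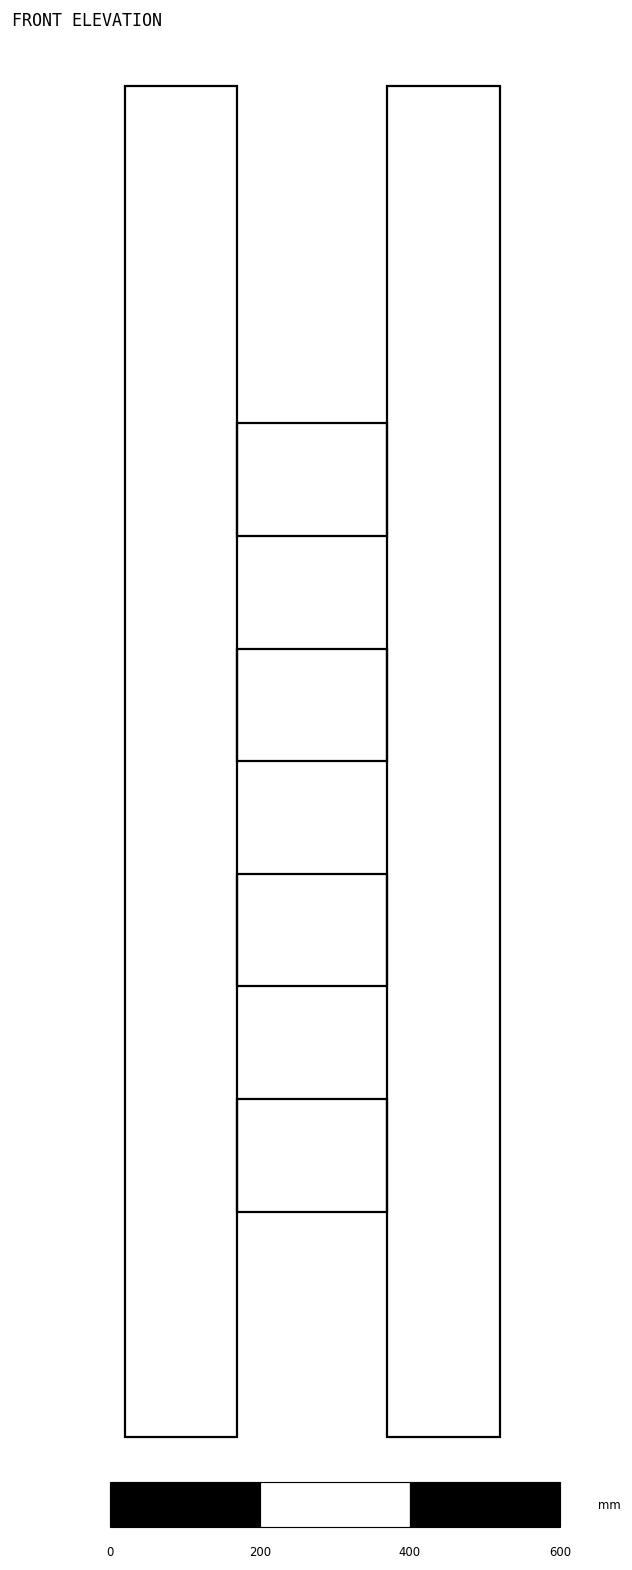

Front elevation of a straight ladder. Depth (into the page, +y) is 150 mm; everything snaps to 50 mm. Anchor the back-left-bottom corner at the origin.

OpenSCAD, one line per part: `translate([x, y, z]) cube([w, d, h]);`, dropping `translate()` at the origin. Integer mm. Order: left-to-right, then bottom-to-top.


cube([150, 150, 1800]);
translate([150, 0, 300]) cube([200, 150, 150]);
translate([150, 0, 600]) cube([200, 150, 150]);
translate([150, 0, 900]) cube([200, 150, 150]);
translate([150, 0, 1200]) cube([200, 150, 150]);
translate([350, 0, 0]) cube([150, 150, 1800]);


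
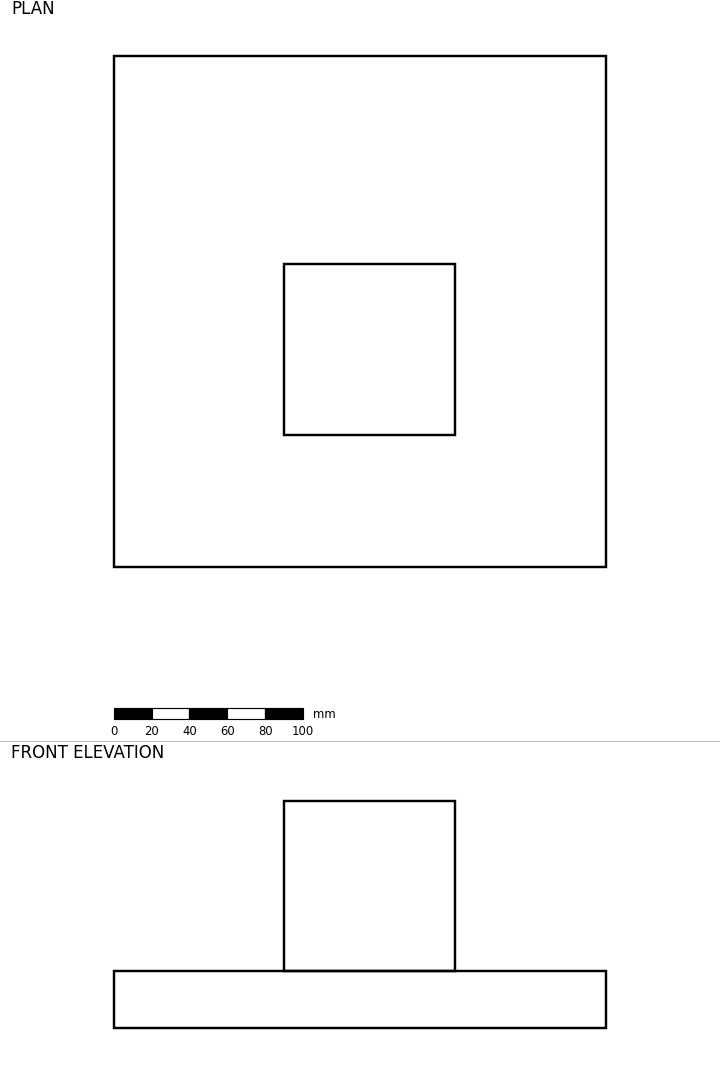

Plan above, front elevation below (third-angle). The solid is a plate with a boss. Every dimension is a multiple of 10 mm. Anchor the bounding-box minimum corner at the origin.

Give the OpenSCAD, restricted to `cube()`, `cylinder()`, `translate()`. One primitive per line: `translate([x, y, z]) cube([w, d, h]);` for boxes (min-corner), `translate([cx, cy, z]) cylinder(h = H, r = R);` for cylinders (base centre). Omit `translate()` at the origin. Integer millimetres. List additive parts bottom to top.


cube([260, 270, 30]);
translate([90, 70, 30]) cube([90, 90, 90]);
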